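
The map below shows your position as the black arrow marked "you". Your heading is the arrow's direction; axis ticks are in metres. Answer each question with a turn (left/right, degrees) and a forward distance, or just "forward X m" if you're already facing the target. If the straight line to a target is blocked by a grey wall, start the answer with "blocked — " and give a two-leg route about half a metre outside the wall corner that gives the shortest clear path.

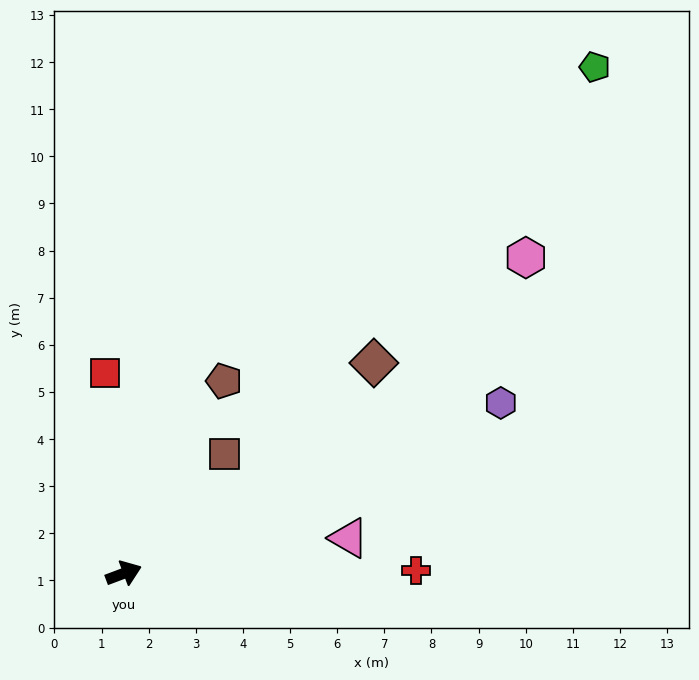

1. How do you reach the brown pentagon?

turn left 42°, forward 4.6 m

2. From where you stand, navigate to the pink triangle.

turn right 12°, forward 4.8 m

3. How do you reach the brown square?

turn left 29°, forward 3.3 m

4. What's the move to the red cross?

turn right 20°, forward 6.2 m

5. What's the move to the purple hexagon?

turn left 4°, forward 8.8 m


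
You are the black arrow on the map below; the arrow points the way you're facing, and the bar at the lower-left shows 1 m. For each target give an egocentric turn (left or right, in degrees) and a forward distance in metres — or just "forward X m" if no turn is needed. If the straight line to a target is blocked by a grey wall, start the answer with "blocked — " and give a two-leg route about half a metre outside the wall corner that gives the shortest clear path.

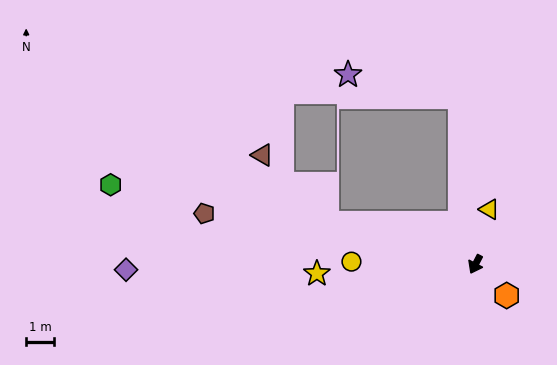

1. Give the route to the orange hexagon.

turn left 73°, forward 1.6 m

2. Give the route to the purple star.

blocked — turn right 147°, forward 6.0 m, then turn left 73°, forward 4.1 m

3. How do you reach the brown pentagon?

turn right 73°, forward 9.8 m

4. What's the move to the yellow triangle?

turn right 167°, forward 2.0 m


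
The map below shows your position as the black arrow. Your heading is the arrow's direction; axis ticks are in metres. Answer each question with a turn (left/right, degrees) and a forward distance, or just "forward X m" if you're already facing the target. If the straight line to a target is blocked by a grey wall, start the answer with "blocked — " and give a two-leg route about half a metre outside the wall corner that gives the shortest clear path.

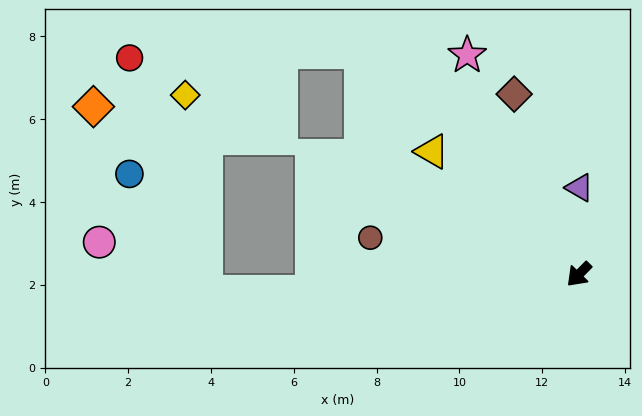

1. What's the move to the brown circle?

turn right 56°, forward 5.1 m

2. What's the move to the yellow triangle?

turn right 85°, forward 4.6 m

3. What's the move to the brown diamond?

turn right 116°, forward 4.6 m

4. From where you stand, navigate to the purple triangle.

turn right 136°, forward 2.1 m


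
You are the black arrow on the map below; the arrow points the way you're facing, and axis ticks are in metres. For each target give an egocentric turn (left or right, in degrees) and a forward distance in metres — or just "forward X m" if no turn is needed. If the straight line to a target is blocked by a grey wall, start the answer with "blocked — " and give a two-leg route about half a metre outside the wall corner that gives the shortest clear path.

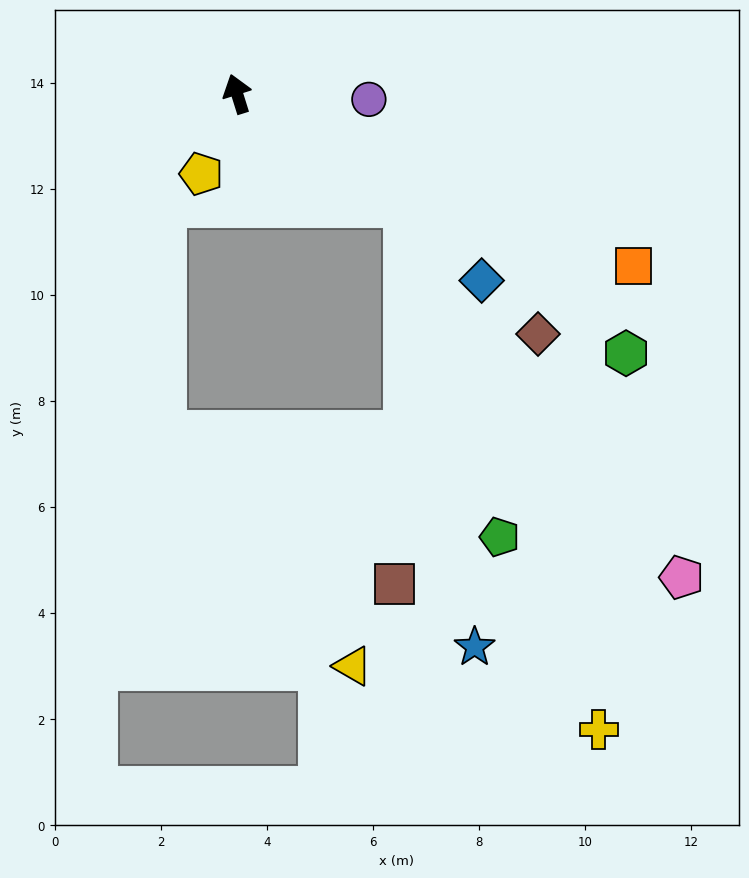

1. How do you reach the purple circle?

turn right 110°, forward 2.5 m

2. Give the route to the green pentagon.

blocked — turn right 141°, forward 3.8 m, then turn right 41°, forward 6.5 m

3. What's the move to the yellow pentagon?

turn left 138°, forward 1.7 m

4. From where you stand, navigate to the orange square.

turn right 131°, forward 8.1 m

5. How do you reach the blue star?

blocked — turn right 141°, forward 3.8 m, then turn right 48°, forward 8.4 m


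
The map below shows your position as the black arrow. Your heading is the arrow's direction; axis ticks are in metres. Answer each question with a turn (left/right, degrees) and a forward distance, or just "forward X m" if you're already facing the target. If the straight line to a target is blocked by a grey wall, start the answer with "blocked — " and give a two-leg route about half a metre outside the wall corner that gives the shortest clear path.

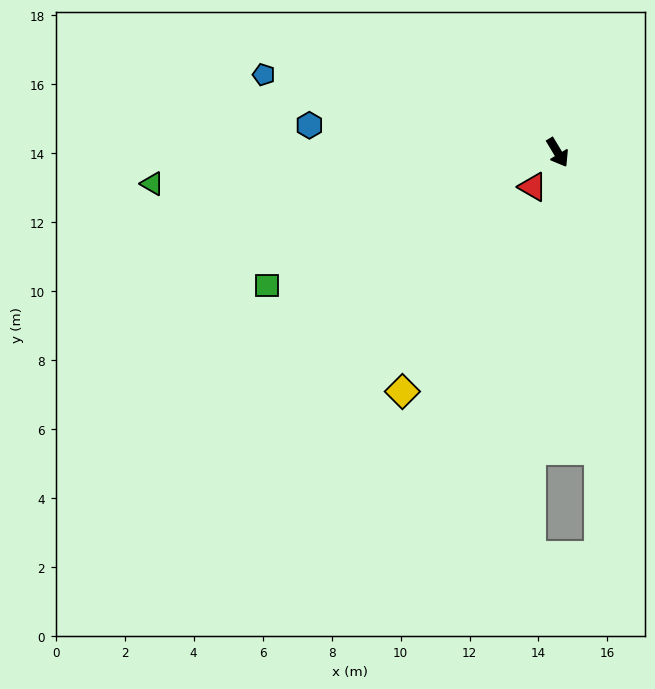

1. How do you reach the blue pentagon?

turn right 136°, forward 8.8 m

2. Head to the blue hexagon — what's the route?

turn right 127°, forward 7.2 m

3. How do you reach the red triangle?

turn right 67°, forward 1.2 m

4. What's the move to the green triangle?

turn right 117°, forward 11.8 m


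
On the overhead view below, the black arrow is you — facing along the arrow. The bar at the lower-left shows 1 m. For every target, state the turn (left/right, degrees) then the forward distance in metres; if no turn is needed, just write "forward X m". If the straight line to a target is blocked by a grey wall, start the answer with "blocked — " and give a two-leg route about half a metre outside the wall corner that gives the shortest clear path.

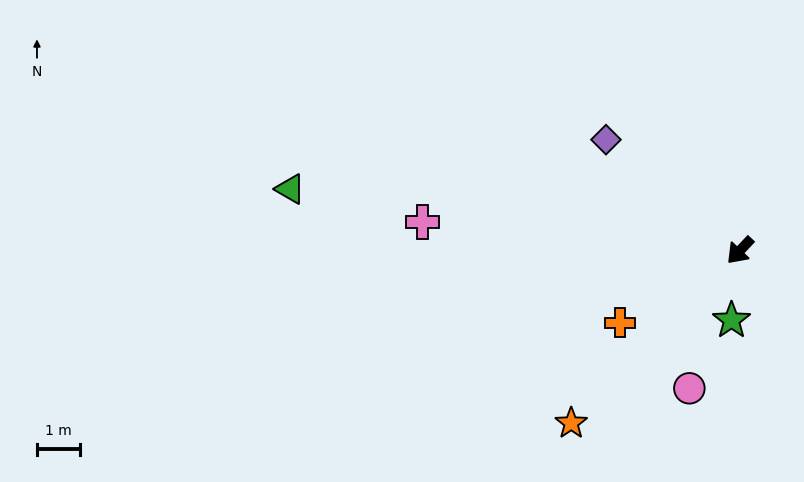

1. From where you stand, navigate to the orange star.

forward 5.6 m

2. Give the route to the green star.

turn left 36°, forward 1.6 m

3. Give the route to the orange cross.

turn right 16°, forward 3.2 m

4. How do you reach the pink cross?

turn right 52°, forward 7.4 m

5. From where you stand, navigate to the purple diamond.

turn right 86°, forward 4.0 m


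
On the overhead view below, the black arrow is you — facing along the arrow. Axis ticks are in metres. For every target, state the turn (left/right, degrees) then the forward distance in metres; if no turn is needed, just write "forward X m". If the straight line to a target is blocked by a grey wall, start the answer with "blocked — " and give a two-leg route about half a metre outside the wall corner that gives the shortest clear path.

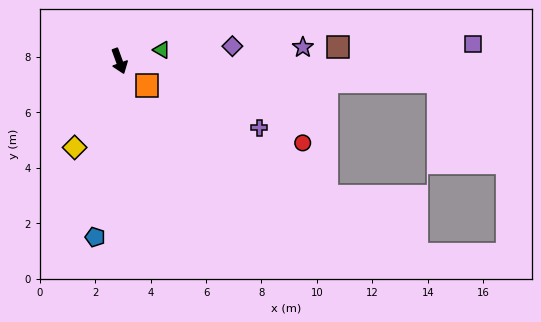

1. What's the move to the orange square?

turn left 28°, forward 1.3 m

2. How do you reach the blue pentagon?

turn right 28°, forward 6.4 m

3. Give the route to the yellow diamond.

turn right 47°, forward 3.5 m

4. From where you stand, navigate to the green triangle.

turn left 85°, forward 1.6 m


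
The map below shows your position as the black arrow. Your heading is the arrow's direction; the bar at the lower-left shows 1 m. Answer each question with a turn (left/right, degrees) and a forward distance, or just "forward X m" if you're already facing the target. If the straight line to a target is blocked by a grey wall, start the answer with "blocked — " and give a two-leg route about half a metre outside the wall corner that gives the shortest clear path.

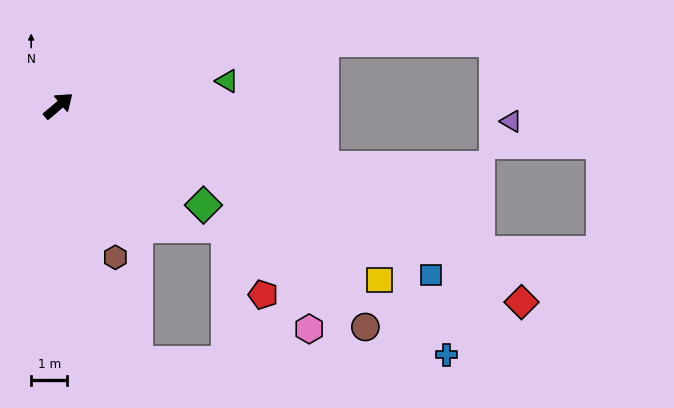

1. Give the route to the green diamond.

turn right 75°, forward 4.9 m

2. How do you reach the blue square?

turn right 65°, forward 11.4 m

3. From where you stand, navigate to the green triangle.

turn right 32°, forward 4.7 m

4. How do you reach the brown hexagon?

turn right 110°, forward 4.5 m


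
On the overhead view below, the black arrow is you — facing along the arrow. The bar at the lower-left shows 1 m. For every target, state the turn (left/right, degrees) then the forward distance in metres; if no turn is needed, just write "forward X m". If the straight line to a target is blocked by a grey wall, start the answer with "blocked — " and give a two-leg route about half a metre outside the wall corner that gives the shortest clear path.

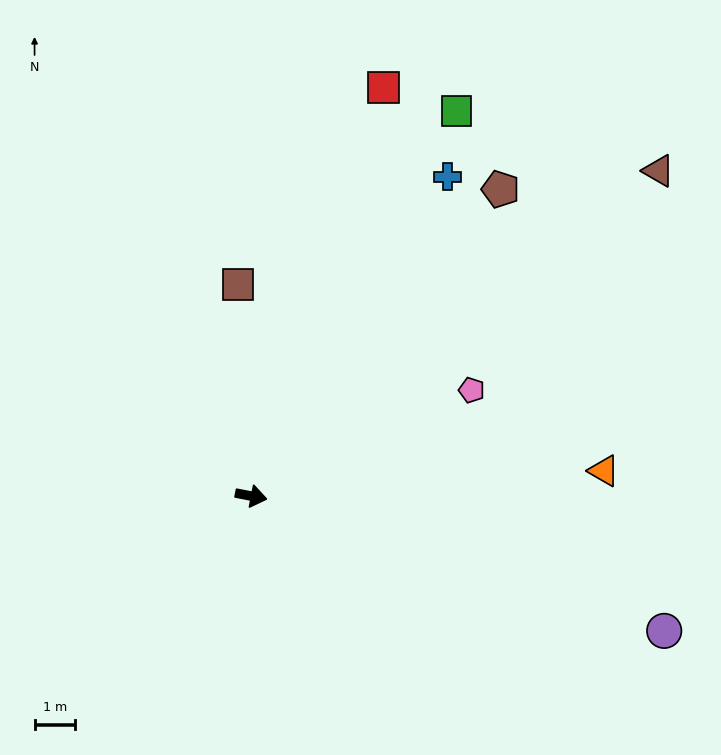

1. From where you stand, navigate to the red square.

turn left 83°, forward 10.5 m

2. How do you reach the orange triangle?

turn left 15°, forward 8.7 m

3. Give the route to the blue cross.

turn left 69°, forward 9.2 m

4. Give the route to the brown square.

turn left 105°, forward 5.2 m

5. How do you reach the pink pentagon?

turn left 37°, forward 6.0 m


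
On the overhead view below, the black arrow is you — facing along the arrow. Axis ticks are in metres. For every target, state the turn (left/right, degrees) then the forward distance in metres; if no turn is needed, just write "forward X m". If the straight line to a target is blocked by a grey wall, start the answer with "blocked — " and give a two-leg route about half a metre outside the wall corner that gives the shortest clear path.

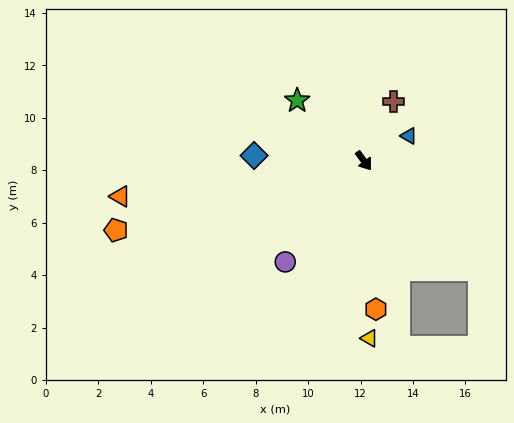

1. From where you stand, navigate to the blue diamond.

turn right 129°, forward 4.2 m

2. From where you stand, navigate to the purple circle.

turn right 74°, forward 4.9 m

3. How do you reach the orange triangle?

turn right 118°, forward 9.4 m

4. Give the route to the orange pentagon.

turn right 111°, forward 9.8 m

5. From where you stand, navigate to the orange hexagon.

turn right 32°, forward 5.7 m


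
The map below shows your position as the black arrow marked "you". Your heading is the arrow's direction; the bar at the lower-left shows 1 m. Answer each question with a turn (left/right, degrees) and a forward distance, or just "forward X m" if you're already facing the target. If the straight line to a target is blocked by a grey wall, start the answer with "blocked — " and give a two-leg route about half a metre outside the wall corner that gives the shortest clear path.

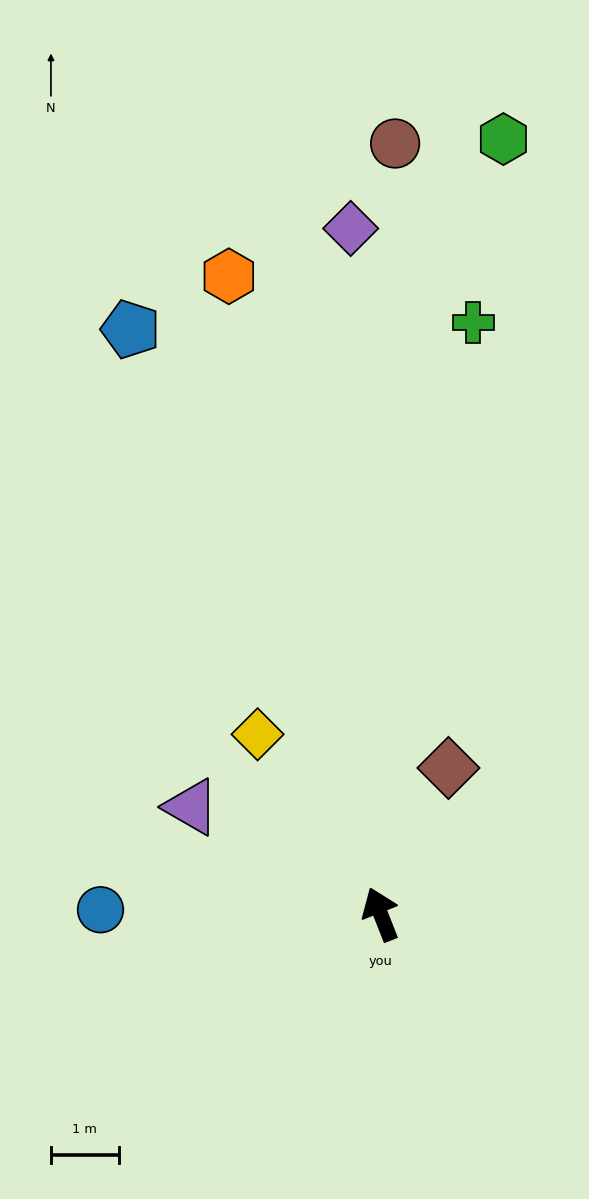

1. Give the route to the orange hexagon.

turn right 8°, forward 9.7 m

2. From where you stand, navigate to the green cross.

turn right 30°, forward 8.8 m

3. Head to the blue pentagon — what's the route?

forward 9.4 m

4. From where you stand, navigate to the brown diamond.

turn right 46°, forward 2.4 m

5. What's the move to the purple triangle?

turn left 39°, forward 3.2 m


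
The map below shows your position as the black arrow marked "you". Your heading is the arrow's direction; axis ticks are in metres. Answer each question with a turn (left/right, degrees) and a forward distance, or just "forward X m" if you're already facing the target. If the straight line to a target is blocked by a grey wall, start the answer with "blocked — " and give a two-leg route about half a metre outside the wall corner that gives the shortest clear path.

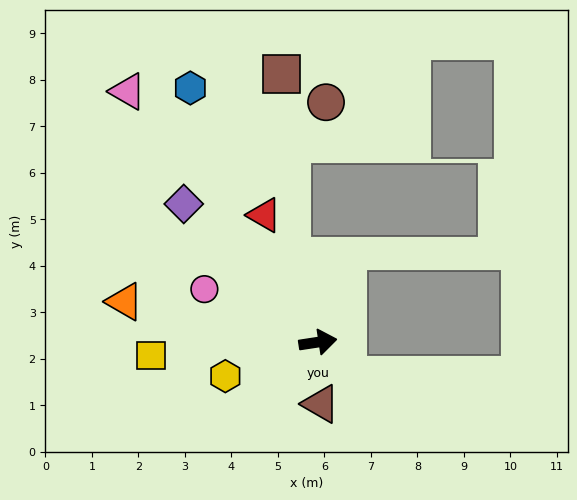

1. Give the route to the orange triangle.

turn left 159°, forward 4.2 m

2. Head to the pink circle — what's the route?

turn left 146°, forward 2.7 m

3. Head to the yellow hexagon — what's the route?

turn right 169°, forward 2.1 m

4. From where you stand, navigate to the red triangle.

turn left 104°, forward 3.0 m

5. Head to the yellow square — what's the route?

turn left 176°, forward 3.6 m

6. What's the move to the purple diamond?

turn left 125°, forward 4.1 m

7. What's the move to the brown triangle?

turn right 96°, forward 1.3 m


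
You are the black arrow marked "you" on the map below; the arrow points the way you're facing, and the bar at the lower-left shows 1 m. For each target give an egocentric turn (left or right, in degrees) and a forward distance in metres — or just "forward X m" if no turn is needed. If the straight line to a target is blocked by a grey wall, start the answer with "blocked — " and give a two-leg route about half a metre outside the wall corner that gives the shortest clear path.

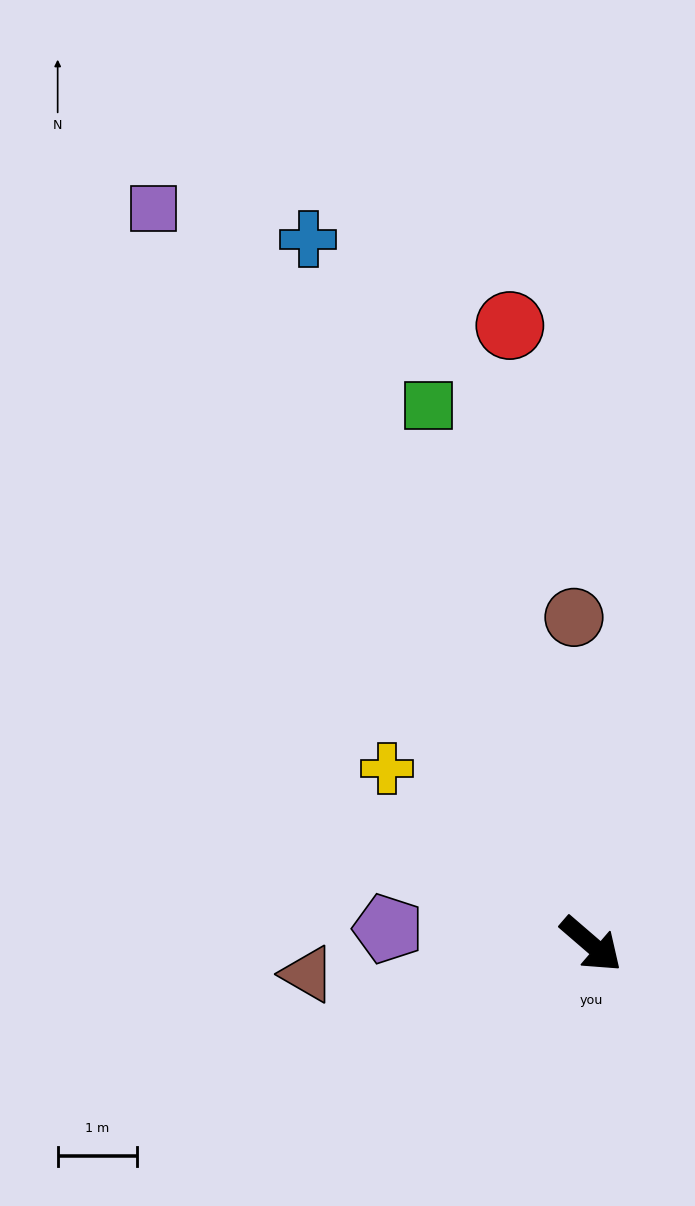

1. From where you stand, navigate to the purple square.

turn left 161°, forward 10.8 m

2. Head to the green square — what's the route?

turn left 148°, forward 7.1 m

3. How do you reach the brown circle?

turn left 134°, forward 4.1 m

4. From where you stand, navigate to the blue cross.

turn left 153°, forward 9.6 m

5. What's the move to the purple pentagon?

turn right 144°, forward 2.6 m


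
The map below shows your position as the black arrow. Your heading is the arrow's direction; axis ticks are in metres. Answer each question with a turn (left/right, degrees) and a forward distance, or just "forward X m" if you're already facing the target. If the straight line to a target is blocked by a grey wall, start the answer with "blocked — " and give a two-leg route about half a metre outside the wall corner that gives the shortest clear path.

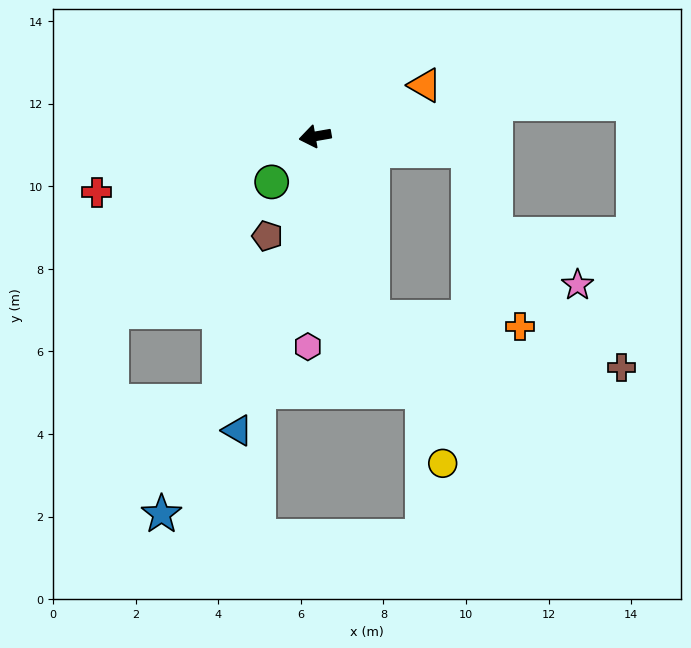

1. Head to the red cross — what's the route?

turn left 5°, forward 5.5 m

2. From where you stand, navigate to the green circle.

turn left 37°, forward 1.5 m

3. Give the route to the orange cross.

blocked — turn left 165°, forward 3.7 m, then turn right 69°, forward 4.4 m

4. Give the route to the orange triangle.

turn right 165°, forward 2.9 m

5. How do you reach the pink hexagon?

turn left 78°, forward 5.1 m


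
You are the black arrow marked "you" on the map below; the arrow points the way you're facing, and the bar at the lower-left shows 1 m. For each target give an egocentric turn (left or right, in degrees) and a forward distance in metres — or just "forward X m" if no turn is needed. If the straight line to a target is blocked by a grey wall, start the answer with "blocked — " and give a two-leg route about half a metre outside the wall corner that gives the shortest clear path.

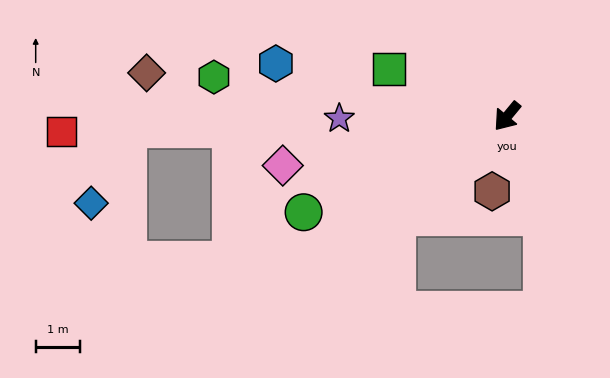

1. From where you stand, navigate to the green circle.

turn right 25°, forward 5.1 m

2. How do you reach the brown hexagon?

turn left 28°, forward 1.7 m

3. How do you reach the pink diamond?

turn right 38°, forward 5.2 m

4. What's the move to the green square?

turn right 72°, forward 2.9 m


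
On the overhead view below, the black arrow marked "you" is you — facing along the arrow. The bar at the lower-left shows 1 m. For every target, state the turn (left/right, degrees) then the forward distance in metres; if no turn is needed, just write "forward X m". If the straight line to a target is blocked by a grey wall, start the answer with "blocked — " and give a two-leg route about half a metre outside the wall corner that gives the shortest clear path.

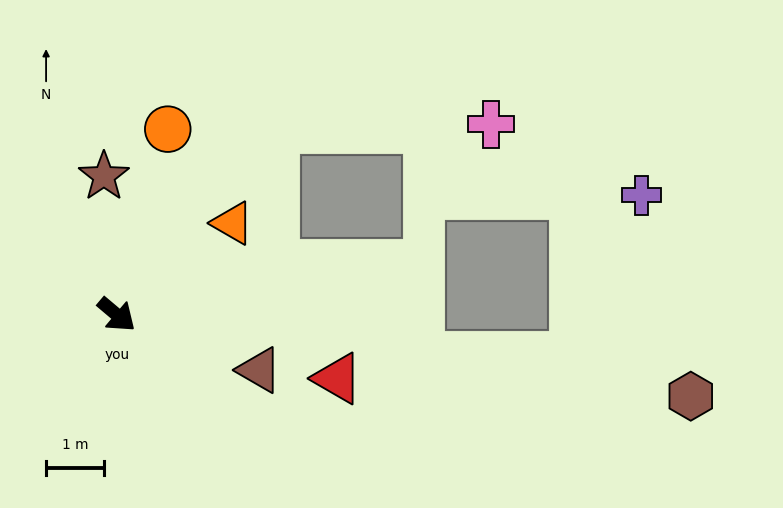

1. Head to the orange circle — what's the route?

turn left 115°, forward 3.3 m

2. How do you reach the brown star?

turn left 135°, forward 2.4 m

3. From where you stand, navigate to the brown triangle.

turn left 19°, forward 2.6 m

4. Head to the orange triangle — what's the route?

turn left 79°, forward 2.5 m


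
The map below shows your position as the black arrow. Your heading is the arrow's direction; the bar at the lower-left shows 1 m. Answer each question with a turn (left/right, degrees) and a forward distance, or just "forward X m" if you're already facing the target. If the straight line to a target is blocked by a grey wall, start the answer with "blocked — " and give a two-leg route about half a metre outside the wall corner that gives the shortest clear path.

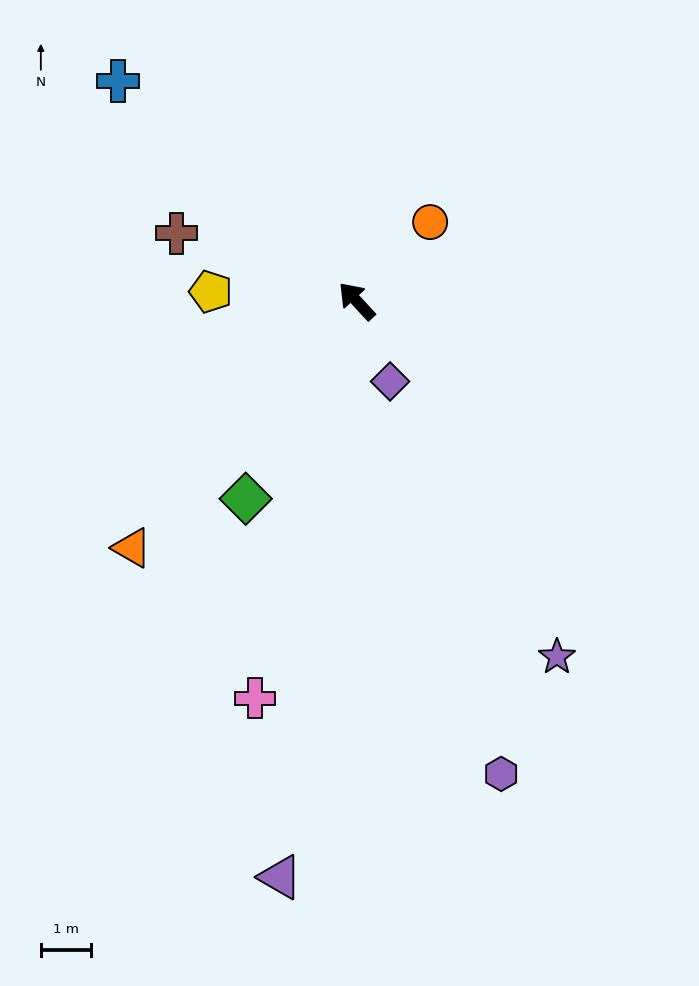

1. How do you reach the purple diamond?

turn left 160°, forward 1.7 m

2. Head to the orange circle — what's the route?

turn right 86°, forward 2.2 m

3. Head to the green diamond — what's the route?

turn left 108°, forward 4.5 m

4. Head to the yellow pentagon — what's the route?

turn left 44°, forward 2.9 m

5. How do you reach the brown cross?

turn left 27°, forward 3.8 m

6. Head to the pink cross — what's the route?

turn left 123°, forward 8.2 m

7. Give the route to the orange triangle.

turn left 95°, forward 6.7 m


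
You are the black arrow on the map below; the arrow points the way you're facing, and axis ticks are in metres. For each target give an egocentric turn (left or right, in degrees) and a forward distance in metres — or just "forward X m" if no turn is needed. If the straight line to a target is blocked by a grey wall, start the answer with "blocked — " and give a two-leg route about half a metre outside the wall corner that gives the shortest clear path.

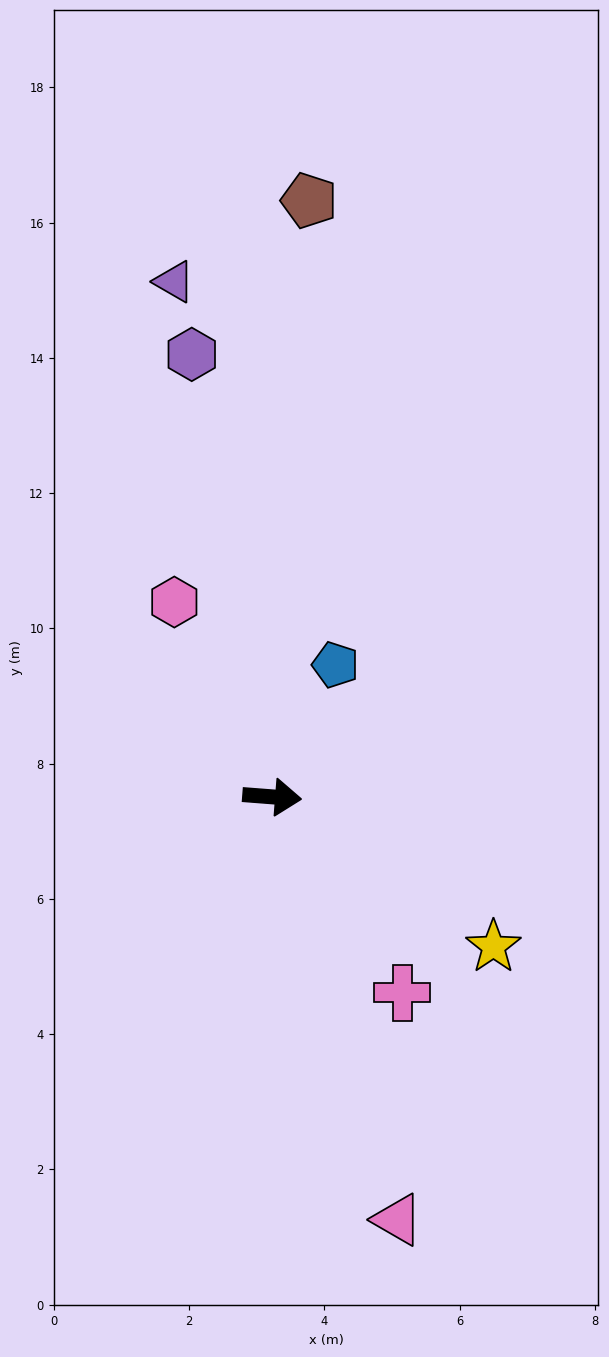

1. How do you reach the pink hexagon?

turn left 121°, forward 3.2 m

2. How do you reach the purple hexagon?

turn left 105°, forward 6.6 m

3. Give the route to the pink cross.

turn right 52°, forward 3.5 m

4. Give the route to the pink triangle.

turn right 69°, forward 6.5 m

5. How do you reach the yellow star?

turn right 30°, forward 4.0 m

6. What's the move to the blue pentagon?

turn left 69°, forward 2.2 m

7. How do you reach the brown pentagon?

turn left 91°, forward 8.8 m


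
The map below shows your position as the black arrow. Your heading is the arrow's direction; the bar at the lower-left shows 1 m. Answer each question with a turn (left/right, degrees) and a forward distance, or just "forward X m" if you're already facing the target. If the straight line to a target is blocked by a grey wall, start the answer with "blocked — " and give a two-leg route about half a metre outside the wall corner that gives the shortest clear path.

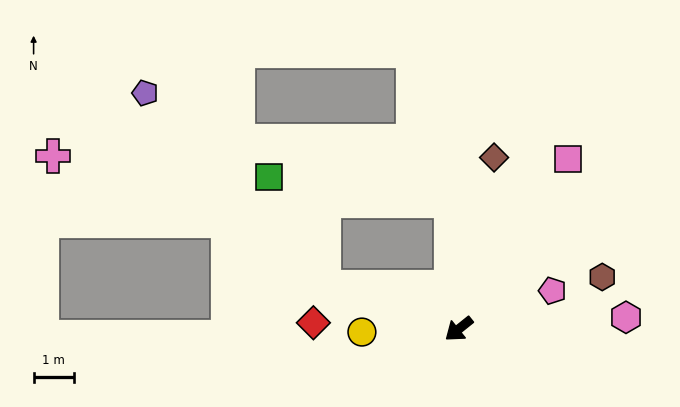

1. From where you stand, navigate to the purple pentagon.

blocked — turn right 56°, forward 3.5 m, then turn right 30°, forward 6.6 m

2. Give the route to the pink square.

turn right 161°, forward 5.0 m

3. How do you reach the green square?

blocked — turn right 56°, forward 3.5 m, then turn right 46°, forward 3.1 m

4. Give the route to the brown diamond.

turn right 140°, forward 4.4 m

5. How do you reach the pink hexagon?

turn left 145°, forward 4.2 m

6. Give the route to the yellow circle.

turn right 37°, forward 2.4 m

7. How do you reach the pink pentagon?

turn left 163°, forward 2.5 m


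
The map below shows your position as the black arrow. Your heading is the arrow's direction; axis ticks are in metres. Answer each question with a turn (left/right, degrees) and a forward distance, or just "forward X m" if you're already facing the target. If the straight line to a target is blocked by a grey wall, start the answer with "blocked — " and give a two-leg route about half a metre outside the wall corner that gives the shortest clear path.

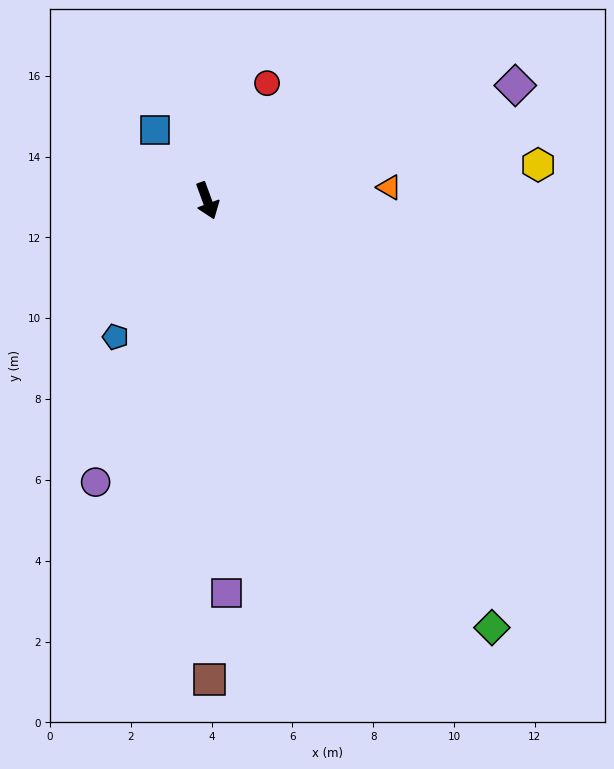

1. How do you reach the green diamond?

turn left 13°, forward 12.7 m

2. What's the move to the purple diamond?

turn left 90°, forward 8.1 m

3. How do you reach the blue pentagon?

turn right 54°, forward 4.1 m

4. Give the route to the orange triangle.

turn left 74°, forward 4.5 m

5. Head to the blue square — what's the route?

turn right 164°, forward 2.2 m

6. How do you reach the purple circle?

turn right 42°, forward 7.5 m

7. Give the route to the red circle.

turn left 133°, forward 3.3 m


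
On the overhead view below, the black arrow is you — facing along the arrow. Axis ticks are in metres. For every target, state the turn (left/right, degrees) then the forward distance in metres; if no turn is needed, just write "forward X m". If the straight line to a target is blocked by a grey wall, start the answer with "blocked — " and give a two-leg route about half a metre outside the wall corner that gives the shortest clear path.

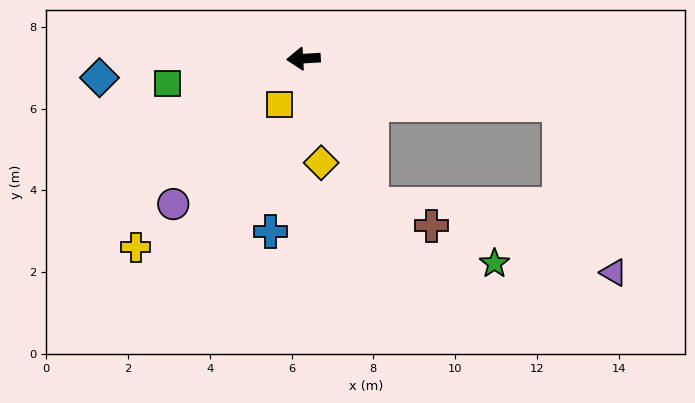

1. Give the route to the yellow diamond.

turn left 96°, forward 2.6 m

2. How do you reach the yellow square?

turn left 59°, forward 1.3 m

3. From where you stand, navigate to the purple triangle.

blocked — turn left 167°, forward 6.3 m, then turn right 62°, forward 4.3 m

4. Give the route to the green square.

turn left 7°, forward 3.4 m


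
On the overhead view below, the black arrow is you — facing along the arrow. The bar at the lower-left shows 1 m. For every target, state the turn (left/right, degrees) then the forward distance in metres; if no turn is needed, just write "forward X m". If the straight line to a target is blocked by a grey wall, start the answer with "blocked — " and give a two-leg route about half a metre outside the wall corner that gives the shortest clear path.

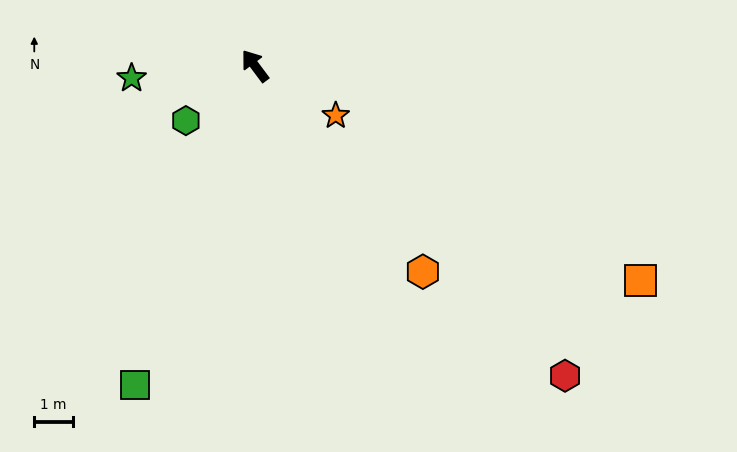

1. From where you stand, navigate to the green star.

turn left 59°, forward 3.2 m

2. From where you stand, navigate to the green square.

turn left 123°, forward 8.7 m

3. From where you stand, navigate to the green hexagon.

turn left 92°, forward 2.3 m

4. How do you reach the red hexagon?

turn right 172°, forward 11.3 m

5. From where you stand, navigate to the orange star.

turn right 158°, forward 2.4 m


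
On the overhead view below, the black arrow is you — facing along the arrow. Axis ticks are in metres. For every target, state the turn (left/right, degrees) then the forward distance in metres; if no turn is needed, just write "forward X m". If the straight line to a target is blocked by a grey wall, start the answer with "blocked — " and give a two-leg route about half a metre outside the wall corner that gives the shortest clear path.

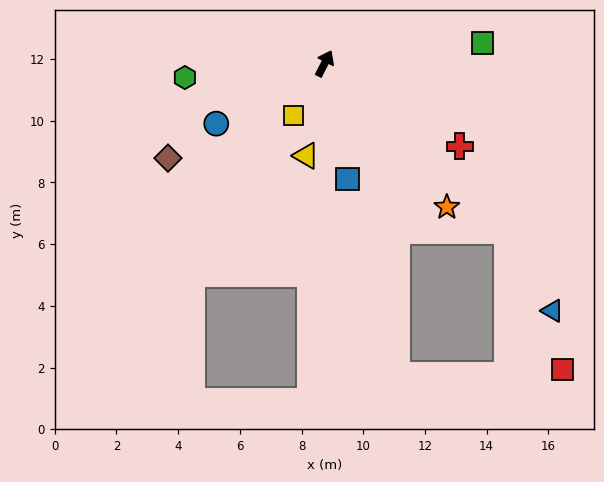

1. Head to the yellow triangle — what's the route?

turn right 164°, forward 3.1 m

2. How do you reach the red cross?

turn right 94°, forward 5.1 m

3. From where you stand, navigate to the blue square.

turn right 142°, forward 3.8 m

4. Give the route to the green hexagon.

turn left 123°, forward 4.6 m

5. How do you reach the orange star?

turn right 113°, forward 6.1 m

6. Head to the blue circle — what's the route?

turn left 146°, forward 4.0 m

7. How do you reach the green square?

turn right 55°, forward 5.2 m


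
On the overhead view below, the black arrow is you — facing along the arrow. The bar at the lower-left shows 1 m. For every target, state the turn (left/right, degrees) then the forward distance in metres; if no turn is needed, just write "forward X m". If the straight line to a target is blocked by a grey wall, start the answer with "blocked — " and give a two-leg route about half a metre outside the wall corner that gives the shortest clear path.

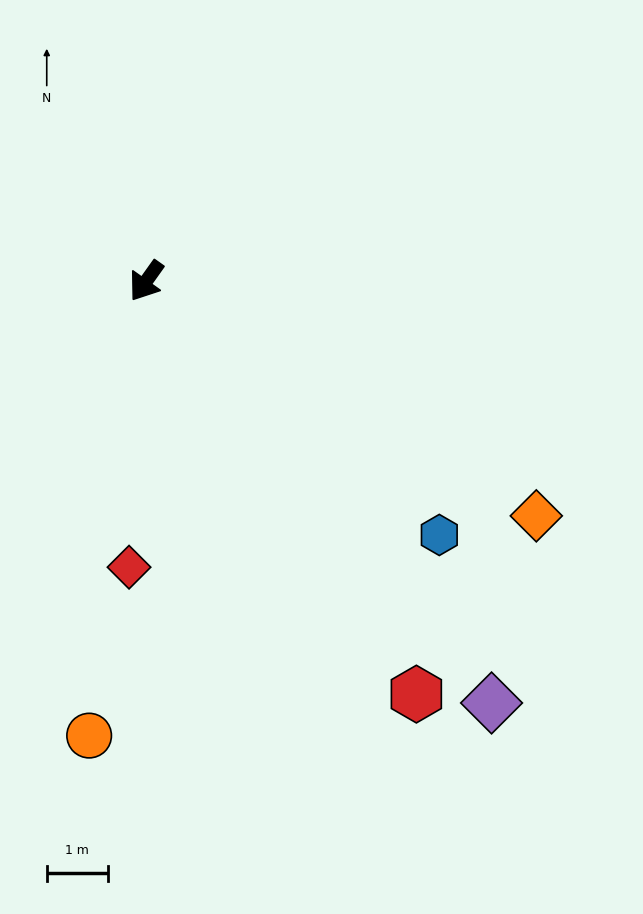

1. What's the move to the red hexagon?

turn left 69°, forward 8.0 m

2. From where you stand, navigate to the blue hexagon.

turn left 85°, forward 6.3 m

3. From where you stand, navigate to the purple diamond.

turn left 75°, forward 8.9 m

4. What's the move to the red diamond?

turn left 32°, forward 4.7 m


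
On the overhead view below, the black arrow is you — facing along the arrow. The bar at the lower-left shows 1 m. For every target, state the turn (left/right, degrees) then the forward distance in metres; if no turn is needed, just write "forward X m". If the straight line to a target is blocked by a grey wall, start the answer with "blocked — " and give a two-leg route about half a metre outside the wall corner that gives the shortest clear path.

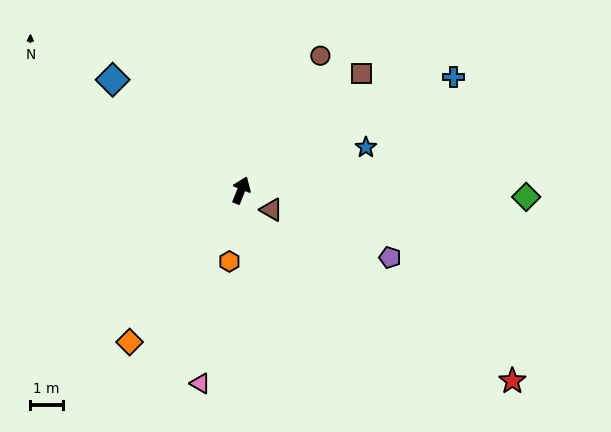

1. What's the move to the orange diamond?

turn left 166°, forward 5.8 m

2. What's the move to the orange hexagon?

turn right 167°, forward 2.2 m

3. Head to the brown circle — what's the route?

turn right 9°, forward 4.8 m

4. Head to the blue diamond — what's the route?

turn left 71°, forward 5.2 m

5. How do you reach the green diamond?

turn right 69°, forward 8.8 m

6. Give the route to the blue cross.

turn right 40°, forward 7.4 m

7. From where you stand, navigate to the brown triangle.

turn right 101°, forward 1.1 m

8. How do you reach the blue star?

turn right 49°, forward 4.1 m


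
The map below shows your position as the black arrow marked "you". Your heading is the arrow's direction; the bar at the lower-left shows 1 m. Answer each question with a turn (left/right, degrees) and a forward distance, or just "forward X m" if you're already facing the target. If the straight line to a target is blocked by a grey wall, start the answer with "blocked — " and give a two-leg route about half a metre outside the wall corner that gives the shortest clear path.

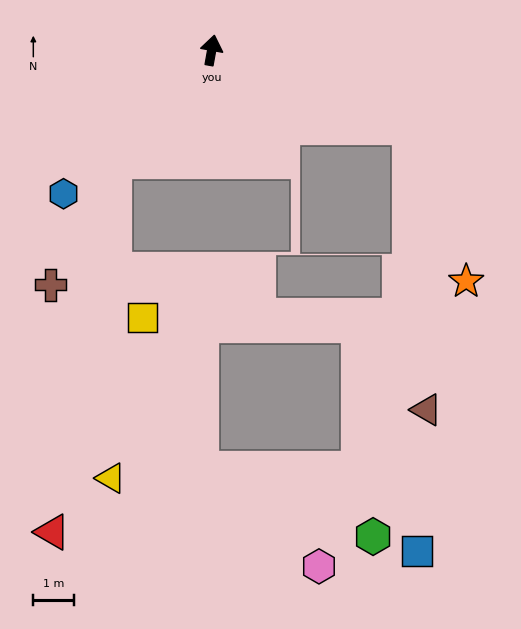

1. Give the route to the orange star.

blocked — turn right 101°, forward 5.2 m, then turn right 49°, forward 4.0 m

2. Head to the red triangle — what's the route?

blocked — turn left 149°, forward 3.6 m, then turn left 32°, forward 9.2 m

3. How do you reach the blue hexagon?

turn left 144°, forward 5.1 m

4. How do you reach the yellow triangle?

blocked — turn left 149°, forward 3.6 m, then turn left 41°, forward 7.8 m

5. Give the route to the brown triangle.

blocked — turn right 101°, forward 5.2 m, then turn right 65°, forward 7.0 m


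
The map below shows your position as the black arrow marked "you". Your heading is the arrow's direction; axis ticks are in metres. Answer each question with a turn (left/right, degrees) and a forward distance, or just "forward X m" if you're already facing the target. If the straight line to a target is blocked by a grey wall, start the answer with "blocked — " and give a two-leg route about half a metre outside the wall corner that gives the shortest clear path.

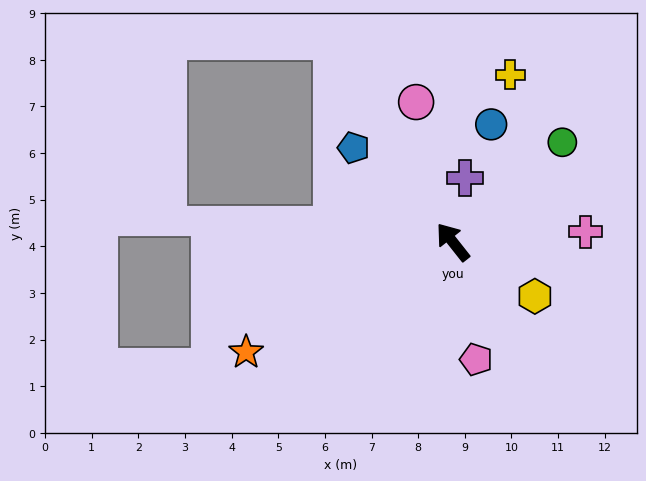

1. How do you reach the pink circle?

turn right 24°, forward 3.1 m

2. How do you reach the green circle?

turn right 86°, forward 3.2 m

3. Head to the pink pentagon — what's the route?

turn left 153°, forward 2.6 m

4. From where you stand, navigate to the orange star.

turn left 80°, forward 5.0 m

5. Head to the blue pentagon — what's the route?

turn left 8°, forward 2.9 m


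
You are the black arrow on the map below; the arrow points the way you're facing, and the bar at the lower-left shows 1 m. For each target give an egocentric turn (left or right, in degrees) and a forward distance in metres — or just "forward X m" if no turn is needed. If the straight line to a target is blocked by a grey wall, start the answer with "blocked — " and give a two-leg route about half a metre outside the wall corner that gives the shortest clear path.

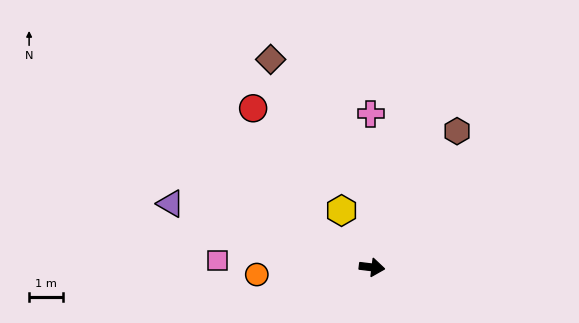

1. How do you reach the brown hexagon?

turn left 65°, forward 4.8 m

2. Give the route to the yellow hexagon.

turn left 125°, forward 1.9 m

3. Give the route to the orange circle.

turn right 170°, forward 3.5 m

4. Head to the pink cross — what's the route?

turn left 97°, forward 4.6 m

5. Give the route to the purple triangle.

turn left 169°, forward 6.3 m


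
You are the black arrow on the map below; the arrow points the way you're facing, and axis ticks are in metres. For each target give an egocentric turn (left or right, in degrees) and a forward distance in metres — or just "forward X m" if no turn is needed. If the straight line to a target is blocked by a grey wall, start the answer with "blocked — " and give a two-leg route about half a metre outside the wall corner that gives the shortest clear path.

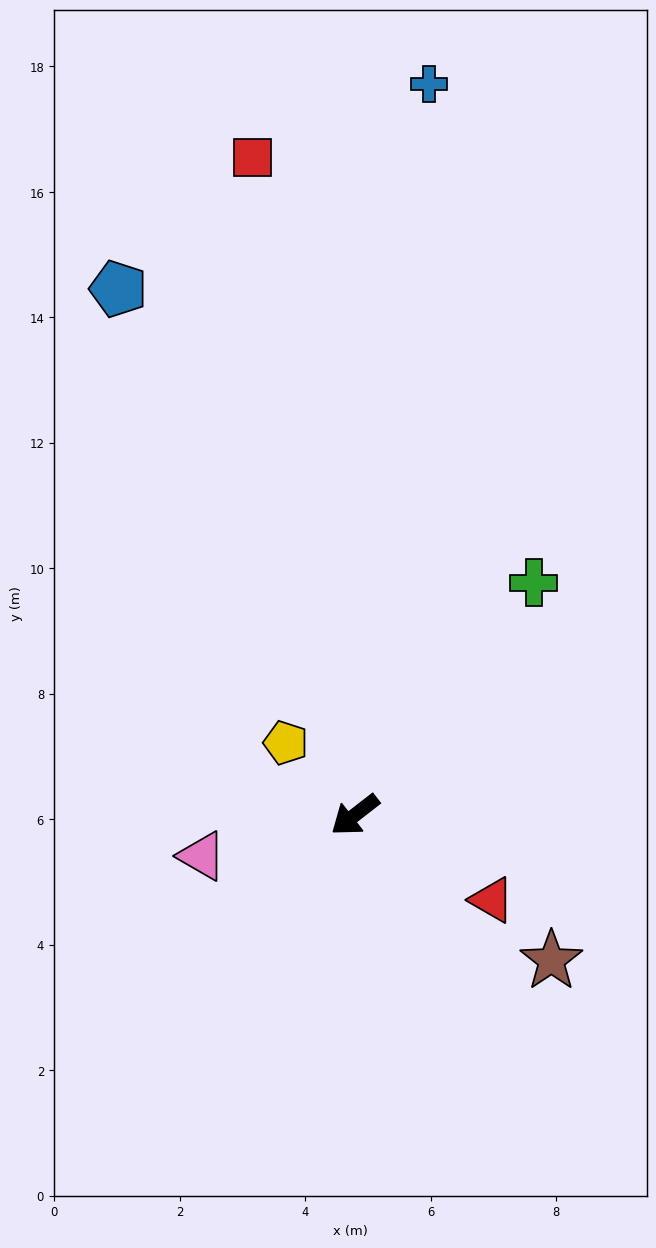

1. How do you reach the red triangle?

turn left 110°, forward 2.6 m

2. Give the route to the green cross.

turn right 165°, forward 4.7 m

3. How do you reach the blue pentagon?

turn right 104°, forward 9.2 m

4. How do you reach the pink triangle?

turn right 23°, forward 2.5 m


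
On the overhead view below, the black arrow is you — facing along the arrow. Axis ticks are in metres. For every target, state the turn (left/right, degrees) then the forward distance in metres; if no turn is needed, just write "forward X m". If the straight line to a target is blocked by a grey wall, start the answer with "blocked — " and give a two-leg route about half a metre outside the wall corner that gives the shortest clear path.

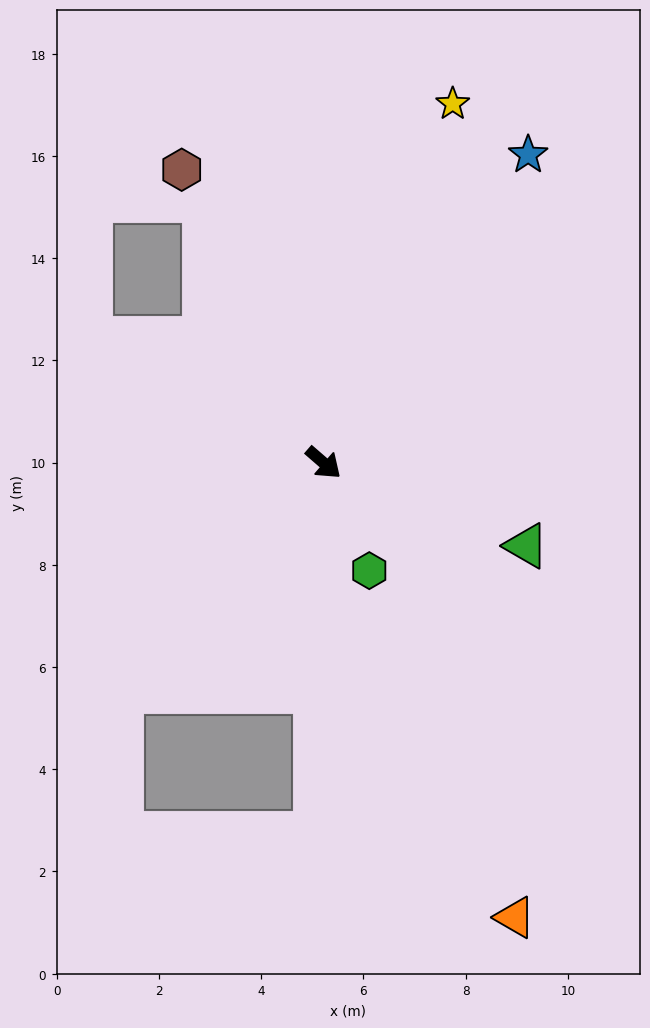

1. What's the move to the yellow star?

turn left 111°, forward 7.5 m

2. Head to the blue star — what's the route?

turn left 97°, forward 7.2 m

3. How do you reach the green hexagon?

turn right 26°, forward 2.3 m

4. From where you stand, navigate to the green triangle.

turn left 19°, forward 4.3 m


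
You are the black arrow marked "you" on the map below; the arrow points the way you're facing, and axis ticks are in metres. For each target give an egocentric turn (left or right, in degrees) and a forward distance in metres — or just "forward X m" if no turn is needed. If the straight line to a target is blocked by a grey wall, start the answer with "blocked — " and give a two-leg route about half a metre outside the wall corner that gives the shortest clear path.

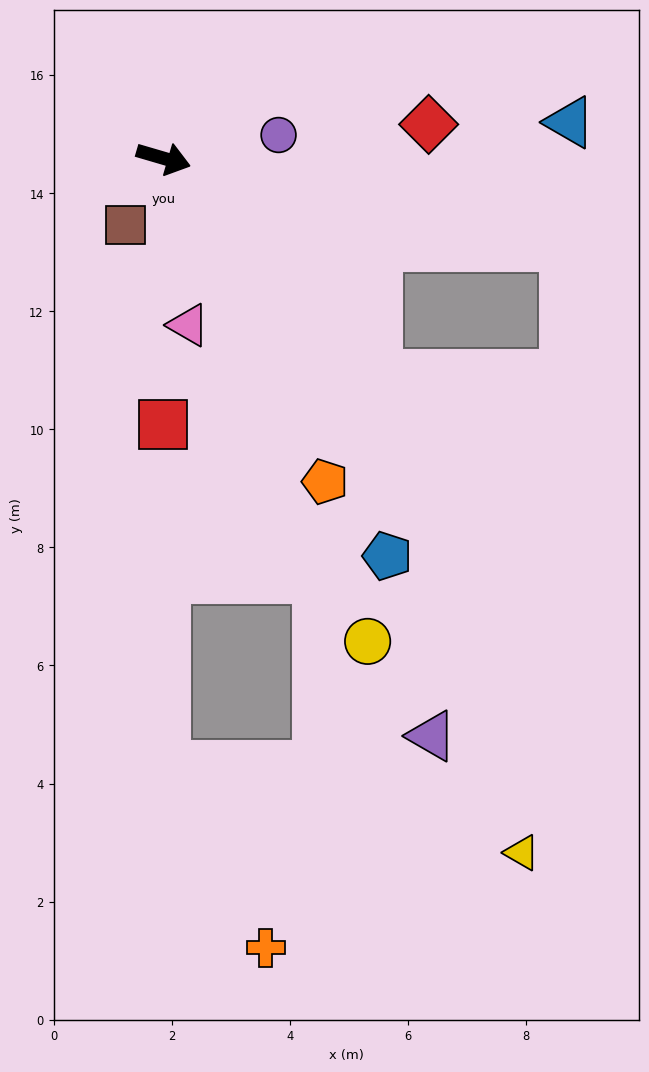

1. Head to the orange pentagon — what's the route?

turn right 47°, forward 6.1 m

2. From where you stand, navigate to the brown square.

turn right 103°, forward 1.3 m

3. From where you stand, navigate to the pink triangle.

turn right 65°, forward 2.9 m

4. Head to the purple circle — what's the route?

turn left 28°, forward 2.0 m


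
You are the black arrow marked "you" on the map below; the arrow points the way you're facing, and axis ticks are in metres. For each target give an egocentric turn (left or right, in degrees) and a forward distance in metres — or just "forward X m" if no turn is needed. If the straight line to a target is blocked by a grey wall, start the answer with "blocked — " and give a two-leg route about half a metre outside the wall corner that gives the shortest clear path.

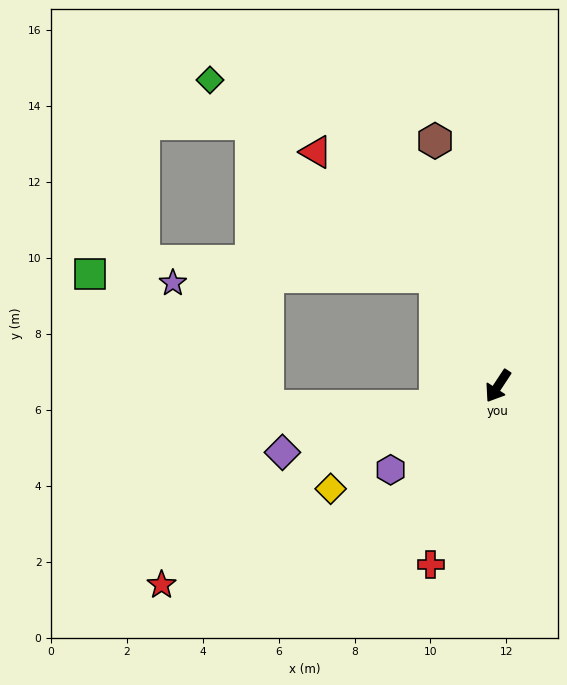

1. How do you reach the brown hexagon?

turn right 132°, forward 6.7 m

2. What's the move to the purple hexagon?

turn right 19°, forward 3.6 m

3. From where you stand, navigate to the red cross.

turn left 13°, forward 5.0 m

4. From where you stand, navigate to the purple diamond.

turn right 40°, forward 5.9 m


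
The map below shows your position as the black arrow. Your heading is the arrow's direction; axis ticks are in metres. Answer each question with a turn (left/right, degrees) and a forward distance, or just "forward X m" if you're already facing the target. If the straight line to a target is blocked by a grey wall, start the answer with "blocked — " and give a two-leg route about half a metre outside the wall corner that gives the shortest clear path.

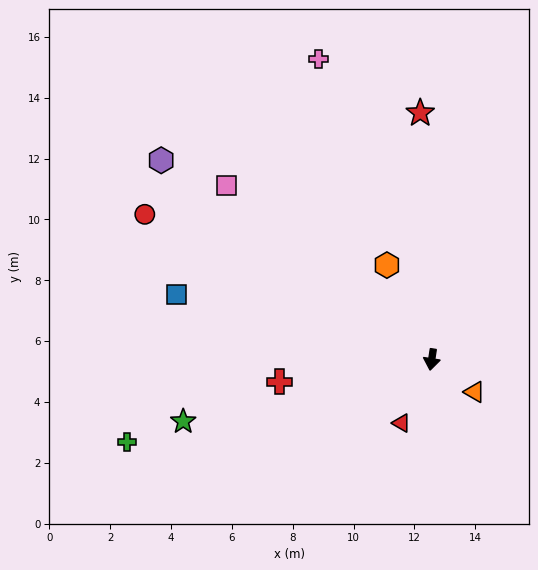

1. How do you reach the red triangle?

turn right 17°, forward 2.3 m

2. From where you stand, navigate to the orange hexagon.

turn right 146°, forward 3.4 m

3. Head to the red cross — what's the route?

turn right 73°, forward 5.1 m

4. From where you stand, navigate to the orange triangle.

turn left 62°, forward 1.8 m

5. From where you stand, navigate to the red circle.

turn right 108°, forward 10.6 m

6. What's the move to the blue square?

turn right 96°, forward 8.7 m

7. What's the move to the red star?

turn right 169°, forward 8.1 m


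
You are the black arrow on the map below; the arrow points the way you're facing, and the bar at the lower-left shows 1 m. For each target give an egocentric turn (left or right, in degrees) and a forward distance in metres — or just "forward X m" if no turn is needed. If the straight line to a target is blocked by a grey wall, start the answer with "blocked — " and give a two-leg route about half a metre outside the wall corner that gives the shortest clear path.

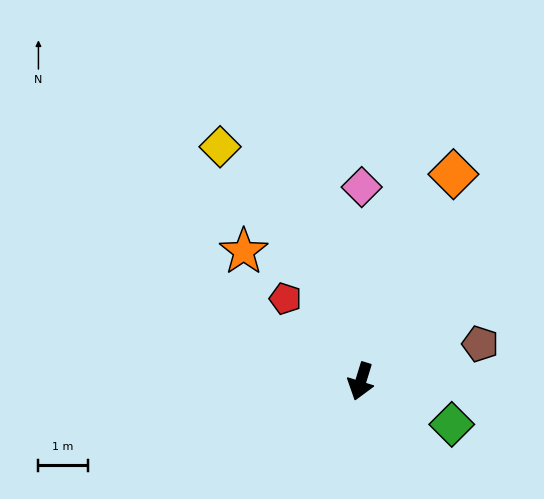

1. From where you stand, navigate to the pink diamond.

turn right 163°, forward 4.0 m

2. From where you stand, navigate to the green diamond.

turn left 82°, forward 2.0 m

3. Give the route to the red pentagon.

turn right 121°, forward 2.3 m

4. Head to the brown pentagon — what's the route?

turn left 125°, forward 2.5 m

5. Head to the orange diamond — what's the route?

turn left 173°, forward 4.6 m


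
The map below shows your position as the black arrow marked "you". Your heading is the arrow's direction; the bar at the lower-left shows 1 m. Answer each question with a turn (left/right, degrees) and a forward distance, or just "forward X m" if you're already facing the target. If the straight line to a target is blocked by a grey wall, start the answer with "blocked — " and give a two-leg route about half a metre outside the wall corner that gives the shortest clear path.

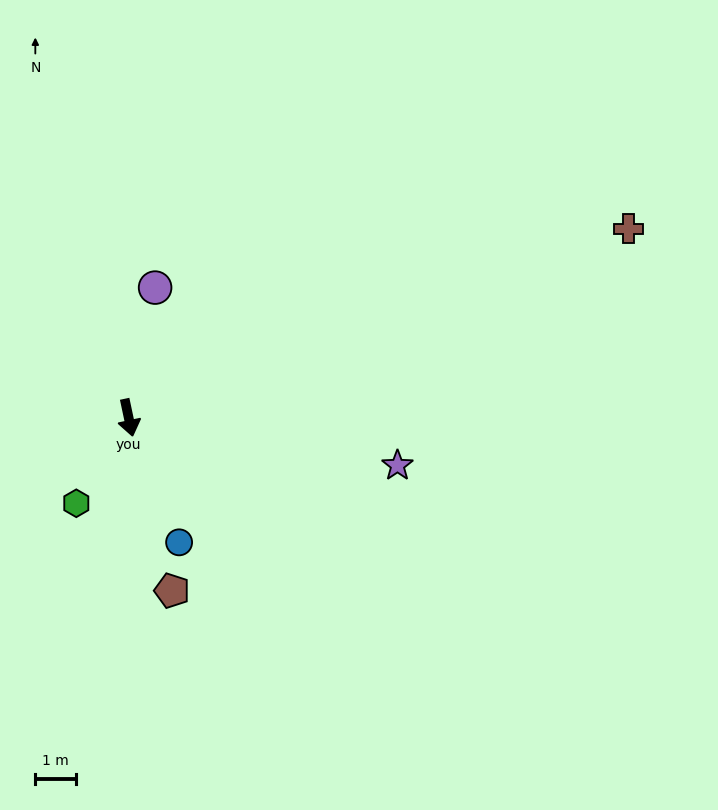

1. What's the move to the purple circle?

turn left 157°, forward 3.3 m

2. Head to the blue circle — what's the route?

turn left 10°, forward 3.3 m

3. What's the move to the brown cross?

turn left 99°, forward 13.2 m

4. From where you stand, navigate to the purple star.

turn left 68°, forward 6.8 m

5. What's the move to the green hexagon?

turn right 43°, forward 2.5 m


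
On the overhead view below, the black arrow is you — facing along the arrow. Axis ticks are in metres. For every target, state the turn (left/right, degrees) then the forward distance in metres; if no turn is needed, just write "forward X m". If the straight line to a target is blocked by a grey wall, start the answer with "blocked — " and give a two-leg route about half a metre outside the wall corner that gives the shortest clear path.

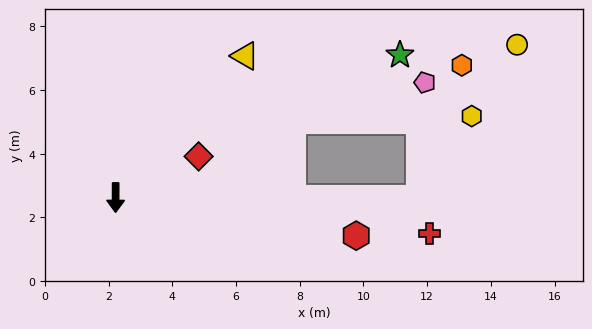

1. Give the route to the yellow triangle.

turn left 138°, forward 6.0 m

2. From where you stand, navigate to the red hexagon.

turn left 81°, forward 7.6 m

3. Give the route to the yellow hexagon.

blocked — turn left 90°, forward 9.5 m, then turn left 58°, forward 3.1 m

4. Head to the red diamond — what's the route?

turn left 117°, forward 2.9 m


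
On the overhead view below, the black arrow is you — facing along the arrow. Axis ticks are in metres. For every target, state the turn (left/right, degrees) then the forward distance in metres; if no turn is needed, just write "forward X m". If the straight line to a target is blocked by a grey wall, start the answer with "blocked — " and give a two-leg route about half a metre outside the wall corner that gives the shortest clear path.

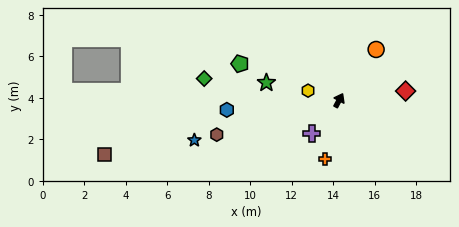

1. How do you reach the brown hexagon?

turn left 134°, forward 6.1 m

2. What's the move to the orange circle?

turn right 8°, forward 3.0 m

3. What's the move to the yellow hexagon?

turn left 101°, forward 1.6 m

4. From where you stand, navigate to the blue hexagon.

turn left 123°, forward 5.4 m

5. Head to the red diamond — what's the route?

turn right 54°, forward 3.2 m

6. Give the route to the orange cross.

turn right 166°, forward 2.9 m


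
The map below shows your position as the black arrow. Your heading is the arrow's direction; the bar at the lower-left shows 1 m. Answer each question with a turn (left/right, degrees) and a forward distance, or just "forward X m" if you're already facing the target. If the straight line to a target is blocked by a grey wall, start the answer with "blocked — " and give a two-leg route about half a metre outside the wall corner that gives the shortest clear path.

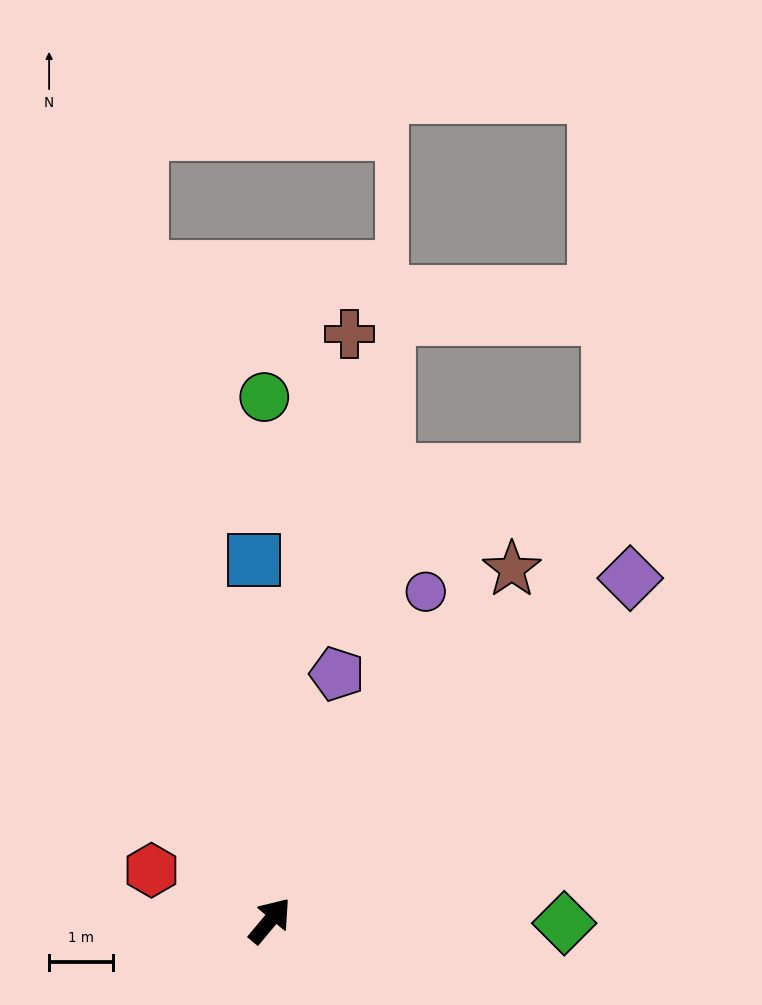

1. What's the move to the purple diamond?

turn right 7°, forward 7.8 m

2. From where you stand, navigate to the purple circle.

turn left 15°, forward 5.7 m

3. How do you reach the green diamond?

turn right 51°, forward 4.6 m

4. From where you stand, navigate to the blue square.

turn left 42°, forward 5.6 m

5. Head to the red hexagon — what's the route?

turn left 107°, forward 2.0 m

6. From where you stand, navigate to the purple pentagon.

turn left 25°, forward 4.0 m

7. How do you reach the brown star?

turn left 5°, forward 6.7 m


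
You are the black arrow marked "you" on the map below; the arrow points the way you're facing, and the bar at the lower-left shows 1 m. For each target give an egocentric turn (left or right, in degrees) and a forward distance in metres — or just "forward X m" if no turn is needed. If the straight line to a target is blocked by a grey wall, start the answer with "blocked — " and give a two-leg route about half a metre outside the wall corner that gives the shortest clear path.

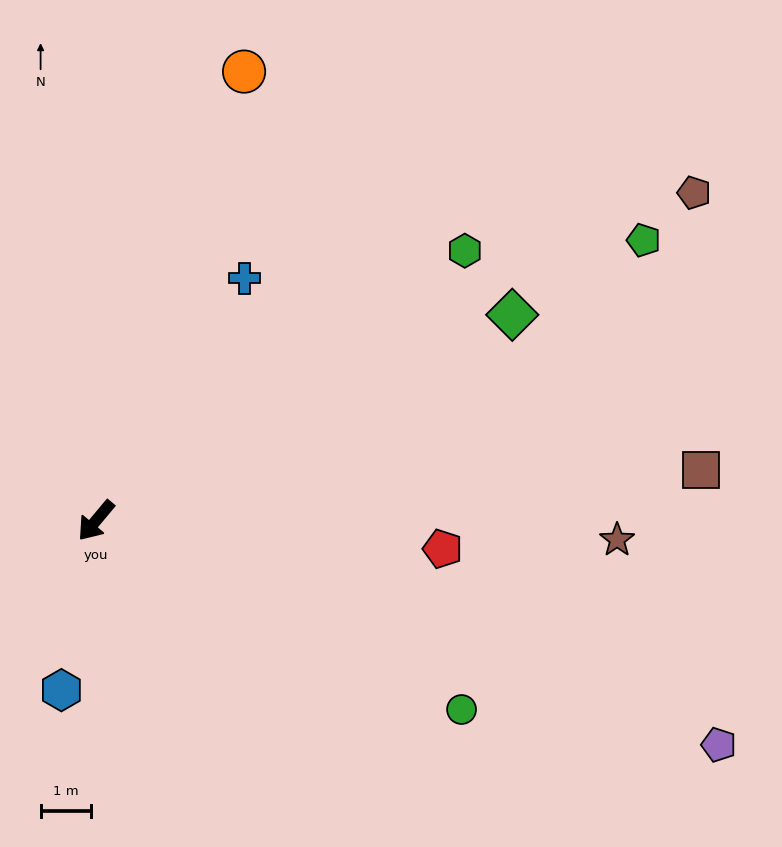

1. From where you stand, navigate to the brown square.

turn left 135°, forward 12.1 m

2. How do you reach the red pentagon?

turn left 125°, forward 7.0 m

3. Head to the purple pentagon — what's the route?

turn left 110°, forward 13.2 m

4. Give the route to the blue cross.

turn right 172°, forward 5.7 m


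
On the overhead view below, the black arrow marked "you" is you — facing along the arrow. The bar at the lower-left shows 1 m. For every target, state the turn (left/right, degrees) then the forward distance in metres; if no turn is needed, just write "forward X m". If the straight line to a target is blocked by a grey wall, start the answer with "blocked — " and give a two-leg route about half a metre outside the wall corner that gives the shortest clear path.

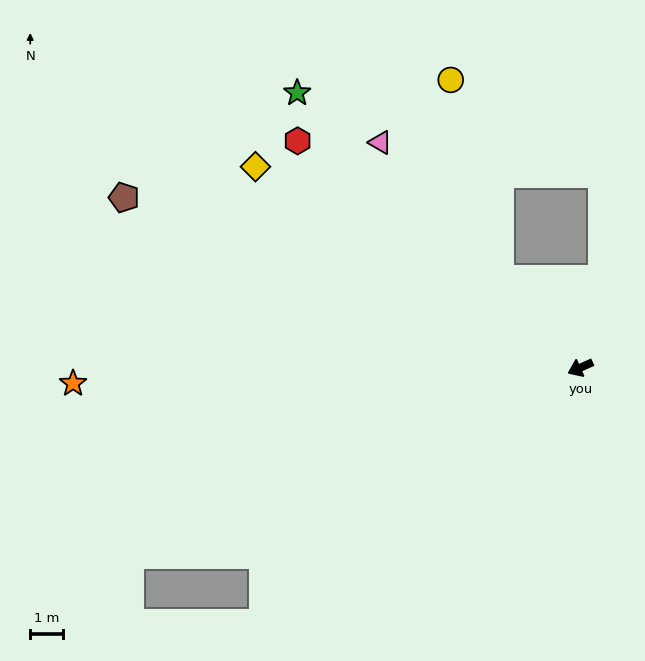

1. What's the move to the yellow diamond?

turn right 56°, forward 11.6 m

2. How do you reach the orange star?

turn right 22°, forward 15.4 m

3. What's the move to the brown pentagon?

turn right 45°, forward 14.8 m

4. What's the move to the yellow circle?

blocked — turn right 72°, forward 3.7 m, then turn right 28°, forward 6.2 m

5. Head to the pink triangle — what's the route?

turn right 73°, forward 9.2 m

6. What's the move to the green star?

turn right 68°, forward 12.0 m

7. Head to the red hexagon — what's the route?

turn right 63°, forward 11.0 m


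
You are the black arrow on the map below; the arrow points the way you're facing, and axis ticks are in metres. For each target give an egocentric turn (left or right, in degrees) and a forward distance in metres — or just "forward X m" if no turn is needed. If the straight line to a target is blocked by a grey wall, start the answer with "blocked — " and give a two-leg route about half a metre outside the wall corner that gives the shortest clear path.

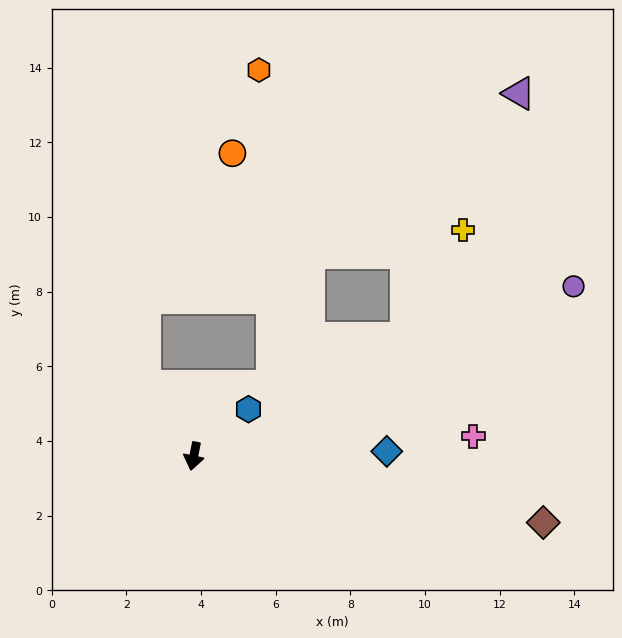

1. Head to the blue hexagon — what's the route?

turn left 142°, forward 1.9 m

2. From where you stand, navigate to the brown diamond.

turn left 91°, forward 9.5 m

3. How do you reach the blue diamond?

turn left 103°, forward 5.2 m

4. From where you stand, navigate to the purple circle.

turn left 126°, forward 11.1 m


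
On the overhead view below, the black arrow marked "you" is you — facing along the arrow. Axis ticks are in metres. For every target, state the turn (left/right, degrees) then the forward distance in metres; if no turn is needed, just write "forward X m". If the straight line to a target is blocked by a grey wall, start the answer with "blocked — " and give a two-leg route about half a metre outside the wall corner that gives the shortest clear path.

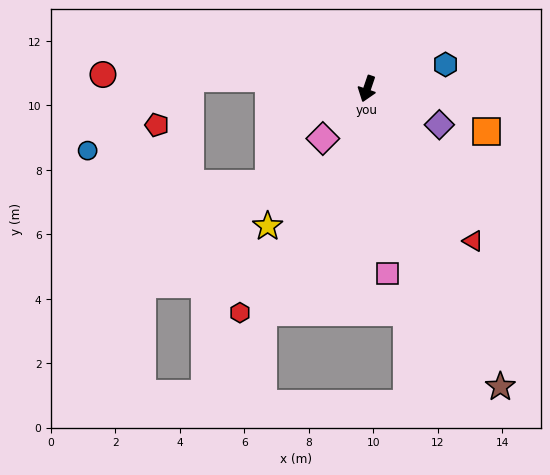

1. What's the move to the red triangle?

turn left 54°, forward 5.8 m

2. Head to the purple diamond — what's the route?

turn left 82°, forward 2.5 m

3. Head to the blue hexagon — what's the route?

turn left 126°, forward 2.5 m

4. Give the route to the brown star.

turn left 43°, forward 10.1 m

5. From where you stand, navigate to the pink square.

turn left 25°, forward 5.8 m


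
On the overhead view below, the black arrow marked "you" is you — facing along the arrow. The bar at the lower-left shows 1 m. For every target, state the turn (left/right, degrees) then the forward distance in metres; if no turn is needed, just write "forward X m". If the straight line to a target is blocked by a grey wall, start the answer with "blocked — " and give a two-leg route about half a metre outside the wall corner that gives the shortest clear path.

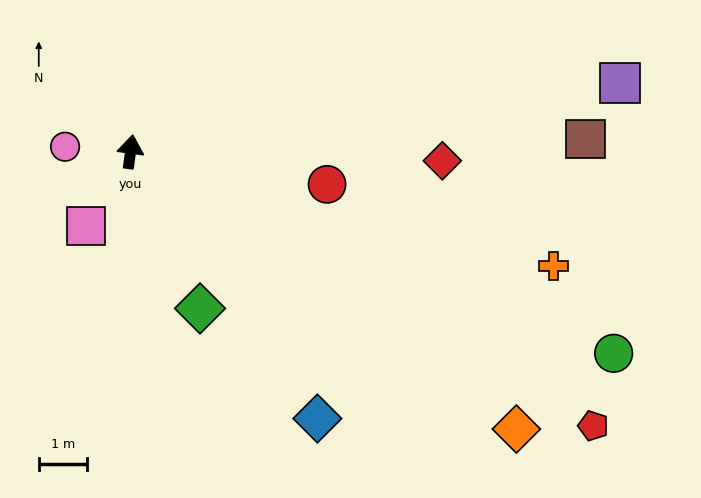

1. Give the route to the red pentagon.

turn right 113°, forward 11.2 m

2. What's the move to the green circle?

turn right 105°, forward 10.9 m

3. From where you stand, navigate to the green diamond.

turn right 148°, forward 3.6 m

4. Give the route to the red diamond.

turn right 84°, forward 6.5 m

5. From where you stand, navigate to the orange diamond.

turn right 118°, forward 9.9 m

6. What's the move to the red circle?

turn right 92°, forward 4.2 m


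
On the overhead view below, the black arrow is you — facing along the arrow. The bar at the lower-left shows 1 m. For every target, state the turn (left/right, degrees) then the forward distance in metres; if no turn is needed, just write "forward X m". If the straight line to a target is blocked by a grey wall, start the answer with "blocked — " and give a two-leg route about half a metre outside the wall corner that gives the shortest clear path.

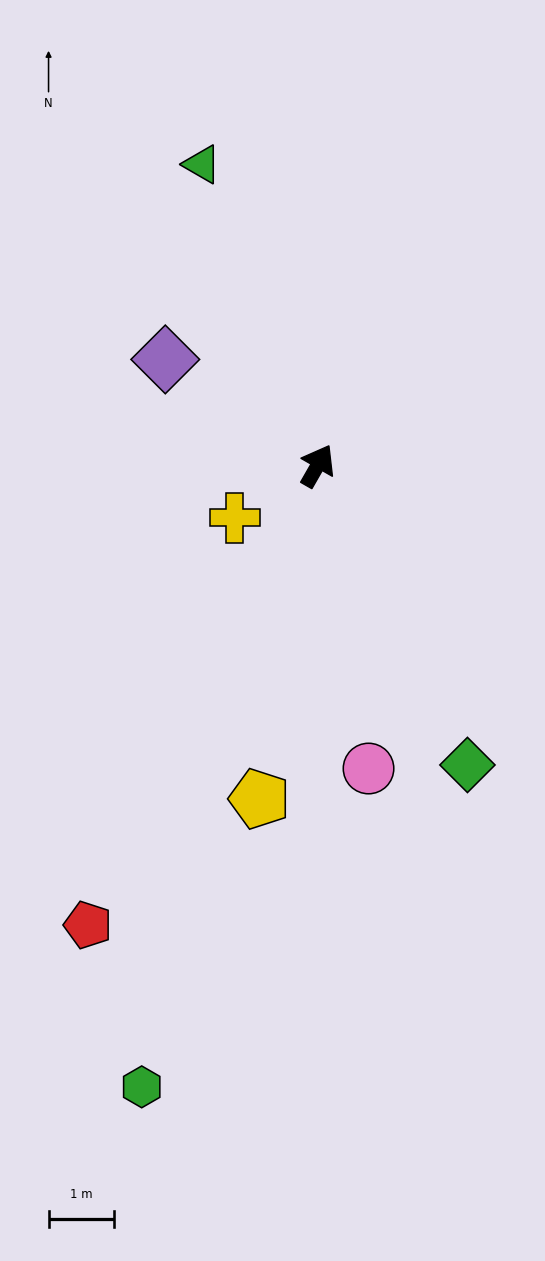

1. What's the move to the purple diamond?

turn left 85°, forward 2.8 m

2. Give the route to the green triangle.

turn left 51°, forward 4.9 m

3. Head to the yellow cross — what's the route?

turn left 152°, forward 1.5 m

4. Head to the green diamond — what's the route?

turn right 124°, forward 5.1 m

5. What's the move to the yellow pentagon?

turn right 160°, forward 5.2 m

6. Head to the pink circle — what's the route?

turn right 141°, forward 4.7 m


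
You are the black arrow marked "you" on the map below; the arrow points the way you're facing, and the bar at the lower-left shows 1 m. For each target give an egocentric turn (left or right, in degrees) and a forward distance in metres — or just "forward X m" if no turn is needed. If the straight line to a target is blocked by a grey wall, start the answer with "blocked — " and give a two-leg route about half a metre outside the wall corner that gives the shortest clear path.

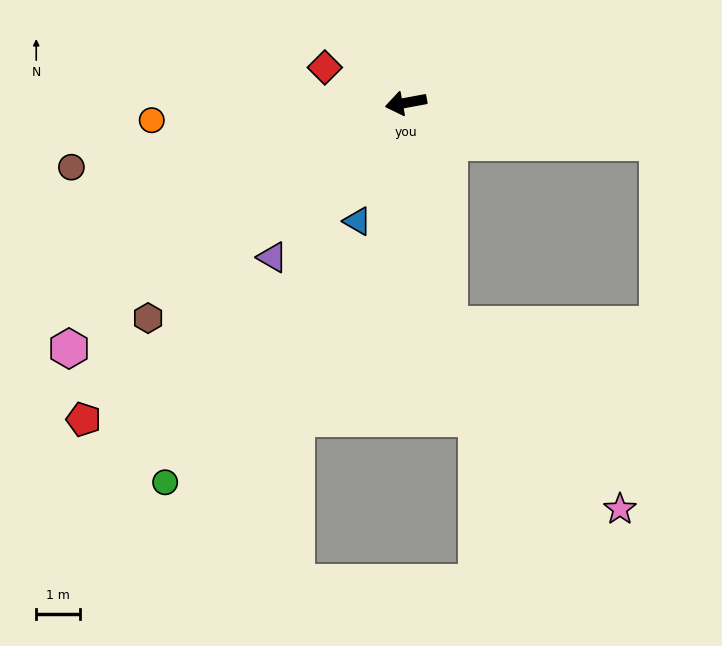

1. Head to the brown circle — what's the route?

forward 7.8 m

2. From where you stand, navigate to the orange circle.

turn right 7°, forward 5.8 m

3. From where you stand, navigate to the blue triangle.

turn left 57°, forward 2.9 m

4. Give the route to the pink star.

blocked — turn left 91°, forward 5.2 m, then turn left 31°, forward 5.7 m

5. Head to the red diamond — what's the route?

turn right 34°, forward 2.0 m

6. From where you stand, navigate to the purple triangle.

turn left 39°, forward 4.7 m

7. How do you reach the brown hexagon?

turn left 29°, forward 7.7 m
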